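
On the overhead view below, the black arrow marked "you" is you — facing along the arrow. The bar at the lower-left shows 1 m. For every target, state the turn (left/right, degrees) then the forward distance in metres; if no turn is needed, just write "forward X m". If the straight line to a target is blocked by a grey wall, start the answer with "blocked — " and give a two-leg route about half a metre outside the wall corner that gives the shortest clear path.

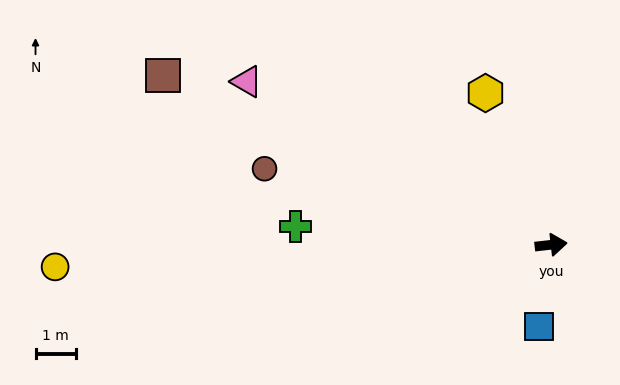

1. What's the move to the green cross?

turn left 169°, forward 6.3 m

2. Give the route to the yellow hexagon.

turn left 107°, forward 4.1 m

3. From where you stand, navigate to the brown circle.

turn left 159°, forward 7.3 m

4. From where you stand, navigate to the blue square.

turn right 105°, forward 2.0 m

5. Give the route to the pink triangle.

turn left 145°, forward 8.5 m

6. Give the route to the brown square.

turn left 150°, forward 10.4 m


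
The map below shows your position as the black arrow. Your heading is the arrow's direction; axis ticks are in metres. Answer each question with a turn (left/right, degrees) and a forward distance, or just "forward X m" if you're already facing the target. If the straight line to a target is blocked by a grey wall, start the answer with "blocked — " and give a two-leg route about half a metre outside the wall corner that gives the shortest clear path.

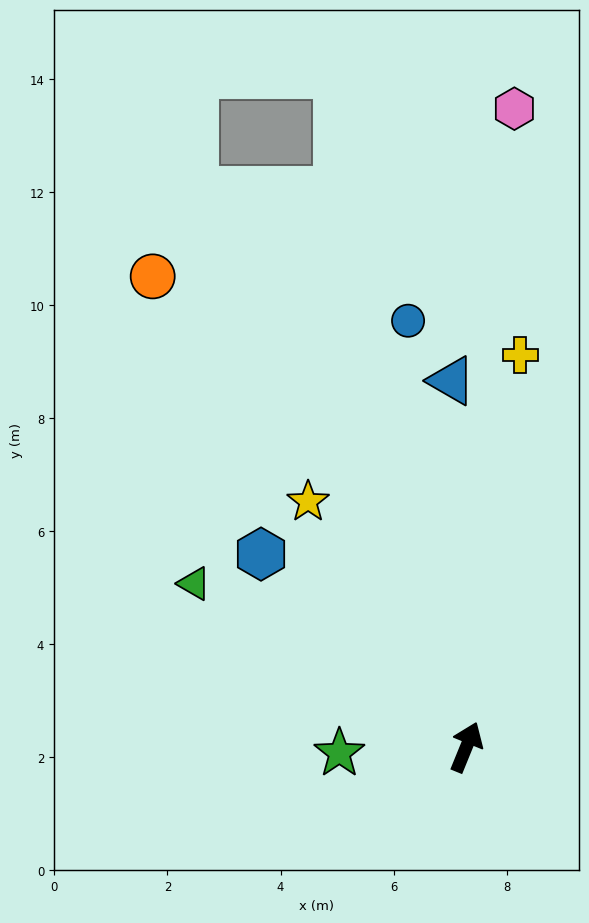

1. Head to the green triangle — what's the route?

turn left 81°, forward 5.6 m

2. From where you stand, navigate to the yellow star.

turn left 55°, forward 5.2 m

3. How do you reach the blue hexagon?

turn left 69°, forward 5.0 m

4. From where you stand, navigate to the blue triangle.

turn left 25°, forward 6.5 m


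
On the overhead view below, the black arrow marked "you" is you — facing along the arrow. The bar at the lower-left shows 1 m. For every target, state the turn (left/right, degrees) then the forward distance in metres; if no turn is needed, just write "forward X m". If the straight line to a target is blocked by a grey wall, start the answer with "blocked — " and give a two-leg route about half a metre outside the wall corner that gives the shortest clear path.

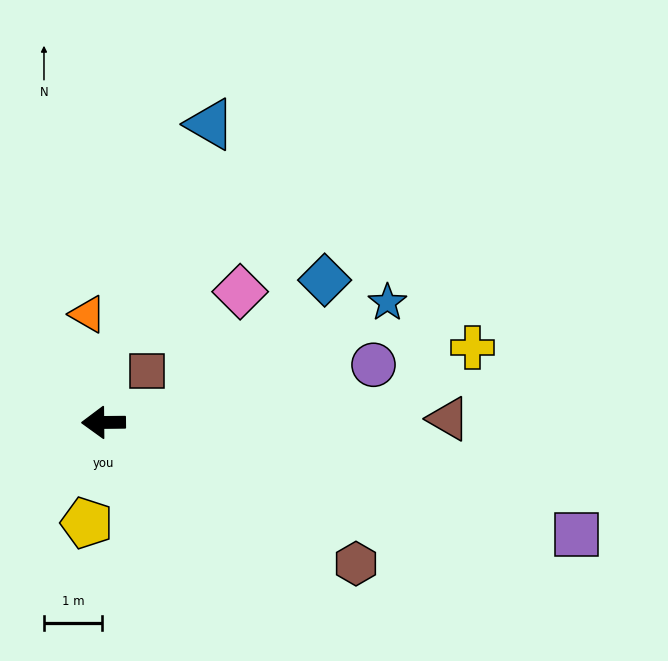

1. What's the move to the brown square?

turn right 131°, forward 1.2 m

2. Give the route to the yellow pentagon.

turn left 80°, forward 1.8 m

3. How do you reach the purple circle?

turn right 168°, forward 4.8 m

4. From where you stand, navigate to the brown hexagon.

turn left 150°, forward 5.0 m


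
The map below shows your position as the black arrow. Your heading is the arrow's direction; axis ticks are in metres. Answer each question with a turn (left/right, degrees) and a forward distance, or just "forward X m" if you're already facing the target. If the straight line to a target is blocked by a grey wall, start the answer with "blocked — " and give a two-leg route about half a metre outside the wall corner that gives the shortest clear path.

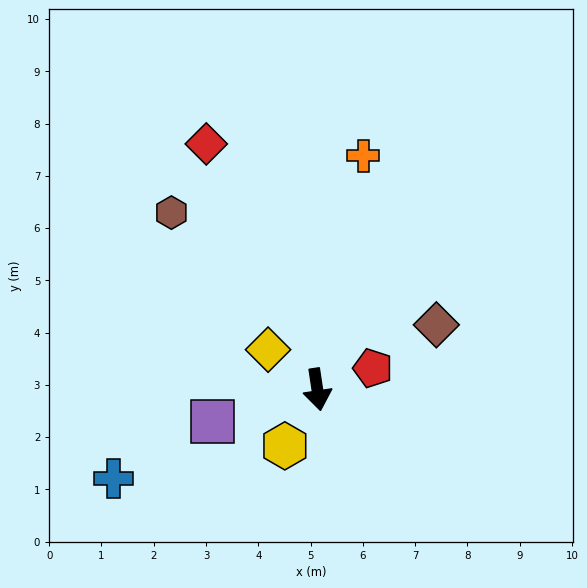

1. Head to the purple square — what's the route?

turn right 81°, forward 2.1 m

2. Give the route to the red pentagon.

turn left 102°, forward 1.1 m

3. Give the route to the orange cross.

turn left 160°, forward 4.6 m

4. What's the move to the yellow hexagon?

turn right 39°, forward 1.2 m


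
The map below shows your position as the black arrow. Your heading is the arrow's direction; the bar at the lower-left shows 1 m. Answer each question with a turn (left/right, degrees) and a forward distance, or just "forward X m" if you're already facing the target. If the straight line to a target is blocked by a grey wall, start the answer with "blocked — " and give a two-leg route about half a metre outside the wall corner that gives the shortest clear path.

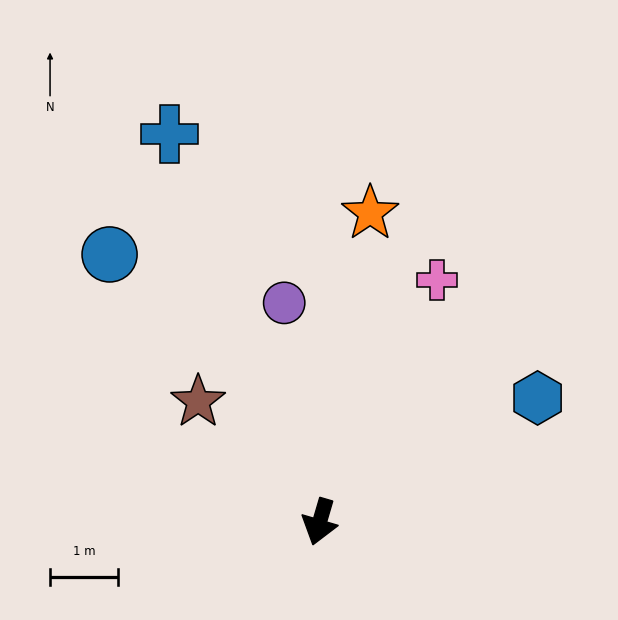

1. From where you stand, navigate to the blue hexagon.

turn left 136°, forward 3.7 m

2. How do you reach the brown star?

turn right 118°, forward 2.5 m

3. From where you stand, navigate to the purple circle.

turn right 154°, forward 3.3 m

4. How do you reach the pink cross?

turn left 170°, forward 4.0 m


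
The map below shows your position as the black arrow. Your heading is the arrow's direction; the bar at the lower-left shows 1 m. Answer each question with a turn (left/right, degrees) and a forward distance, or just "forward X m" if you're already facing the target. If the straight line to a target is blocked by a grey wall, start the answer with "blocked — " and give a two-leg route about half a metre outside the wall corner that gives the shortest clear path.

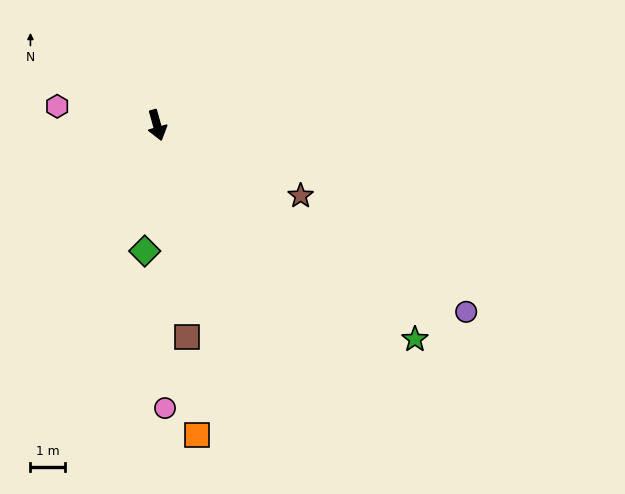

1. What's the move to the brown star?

turn left 48°, forward 4.7 m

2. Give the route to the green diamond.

turn right 21°, forward 3.7 m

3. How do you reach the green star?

turn left 35°, forward 9.7 m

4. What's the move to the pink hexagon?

turn right 116°, forward 3.0 m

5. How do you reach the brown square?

turn right 8°, forward 6.2 m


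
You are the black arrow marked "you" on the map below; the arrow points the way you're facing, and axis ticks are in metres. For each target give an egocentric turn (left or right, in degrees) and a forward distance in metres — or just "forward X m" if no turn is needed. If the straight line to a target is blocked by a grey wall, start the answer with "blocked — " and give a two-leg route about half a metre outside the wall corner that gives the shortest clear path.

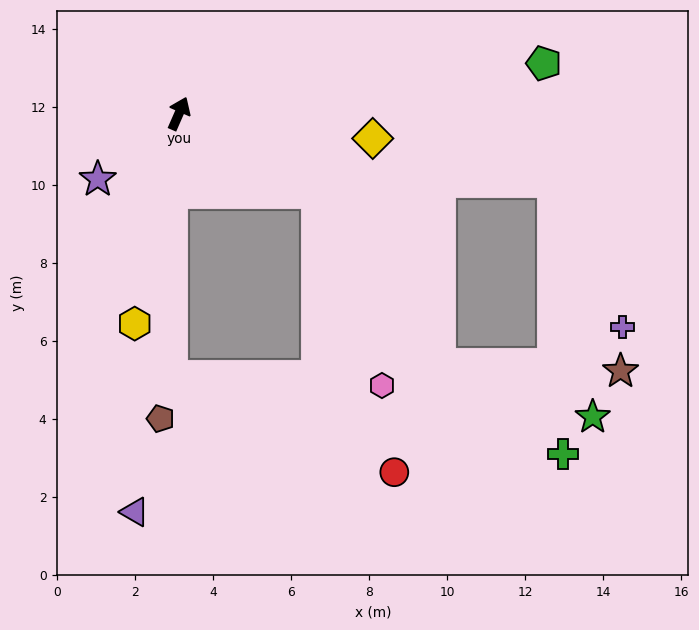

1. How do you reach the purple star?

turn left 153°, forward 2.7 m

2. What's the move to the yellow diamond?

turn right 74°, forward 5.0 m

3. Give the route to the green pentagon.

turn right 59°, forward 9.4 m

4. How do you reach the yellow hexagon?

turn right 168°, forward 5.5 m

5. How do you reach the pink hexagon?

blocked — turn right 96°, forward 4.1 m, then turn right 42°, forward 5.2 m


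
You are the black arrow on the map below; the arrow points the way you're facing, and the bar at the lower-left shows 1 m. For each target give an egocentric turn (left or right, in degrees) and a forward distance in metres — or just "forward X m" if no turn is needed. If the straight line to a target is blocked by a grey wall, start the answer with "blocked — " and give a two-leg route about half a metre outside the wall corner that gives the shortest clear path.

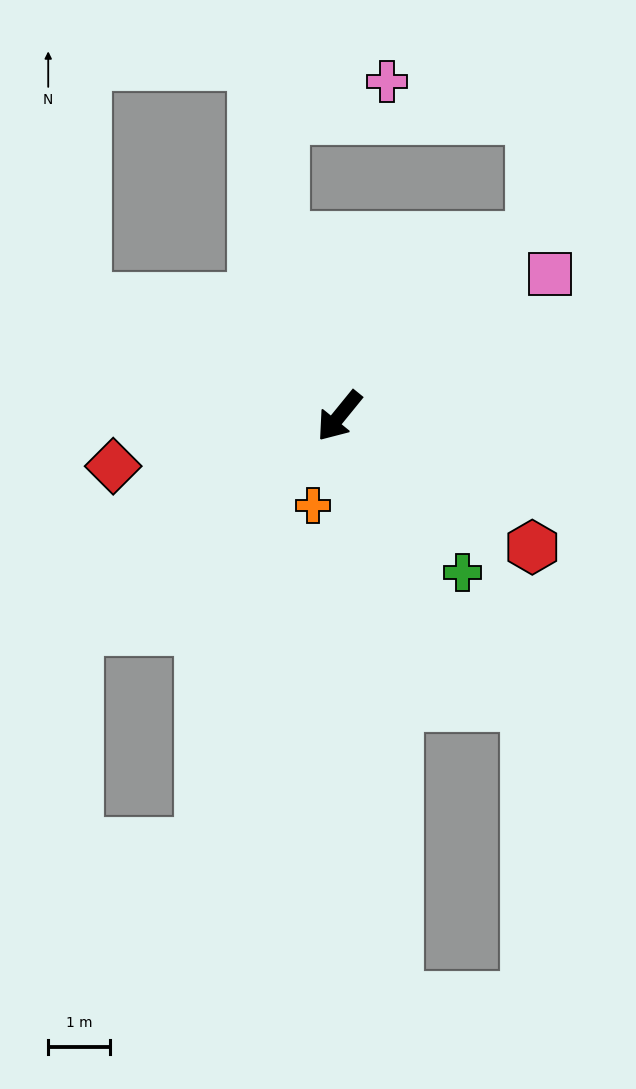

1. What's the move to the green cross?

turn left 77°, forward 3.2 m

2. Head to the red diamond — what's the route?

turn right 38°, forward 3.7 m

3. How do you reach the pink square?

turn left 163°, forward 4.1 m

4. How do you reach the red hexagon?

turn left 95°, forward 3.8 m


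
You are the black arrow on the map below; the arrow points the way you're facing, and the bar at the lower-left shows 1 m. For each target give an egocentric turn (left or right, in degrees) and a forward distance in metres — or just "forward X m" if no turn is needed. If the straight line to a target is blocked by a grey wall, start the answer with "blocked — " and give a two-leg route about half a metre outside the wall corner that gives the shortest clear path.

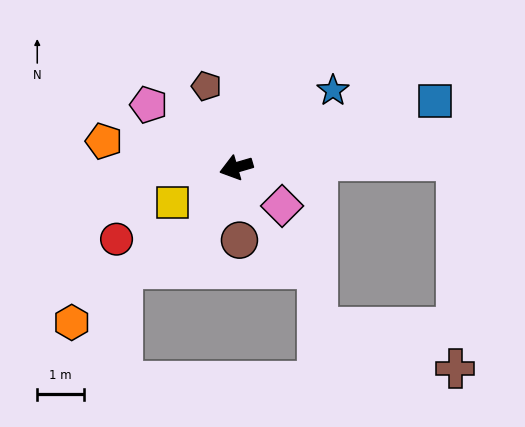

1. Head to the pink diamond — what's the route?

turn left 124°, forward 1.3 m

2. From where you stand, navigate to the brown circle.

turn left 76°, forward 1.6 m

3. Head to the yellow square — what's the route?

turn left 13°, forward 1.6 m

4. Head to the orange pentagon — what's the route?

turn right 27°, forward 2.9 m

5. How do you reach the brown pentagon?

turn right 86°, forward 1.9 m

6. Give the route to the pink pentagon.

turn right 52°, forward 2.3 m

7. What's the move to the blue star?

turn right 158°, forward 2.7 m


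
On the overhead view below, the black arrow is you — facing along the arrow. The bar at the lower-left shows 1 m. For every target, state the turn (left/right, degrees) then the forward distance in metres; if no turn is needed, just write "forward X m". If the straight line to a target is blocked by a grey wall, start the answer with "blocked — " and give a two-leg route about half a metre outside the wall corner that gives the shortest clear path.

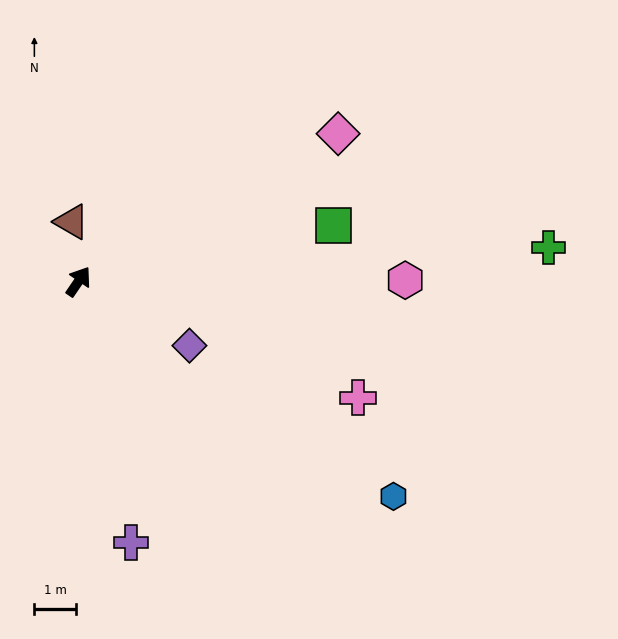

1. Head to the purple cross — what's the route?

turn right 134°, forward 6.4 m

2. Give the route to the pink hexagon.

turn right 55°, forward 7.9 m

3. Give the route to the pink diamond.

turn right 26°, forward 7.2 m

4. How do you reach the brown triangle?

turn left 41°, forward 1.4 m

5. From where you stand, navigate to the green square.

turn right 43°, forward 6.3 m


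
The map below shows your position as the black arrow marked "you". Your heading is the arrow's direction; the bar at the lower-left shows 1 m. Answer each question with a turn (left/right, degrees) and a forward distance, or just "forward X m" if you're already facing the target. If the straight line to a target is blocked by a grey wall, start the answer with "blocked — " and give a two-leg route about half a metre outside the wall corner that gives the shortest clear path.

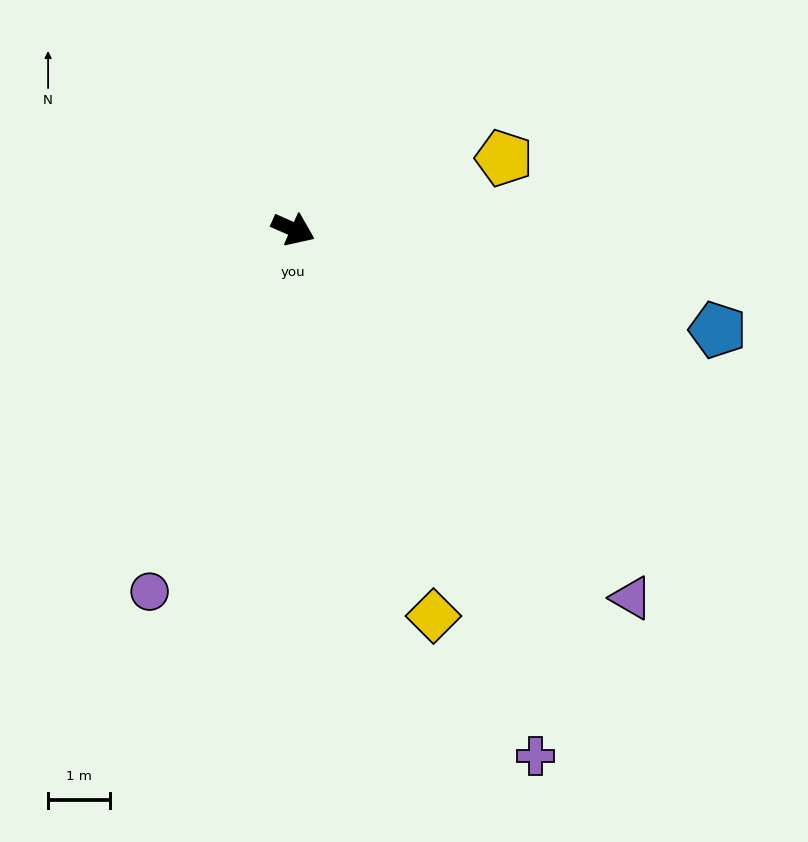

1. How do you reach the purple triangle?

turn right 24°, forward 8.0 m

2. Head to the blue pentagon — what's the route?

turn left 11°, forward 7.0 m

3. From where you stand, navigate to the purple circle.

turn right 88°, forward 6.3 m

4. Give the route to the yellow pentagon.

turn left 43°, forward 3.6 m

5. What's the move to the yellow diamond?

turn right 46°, forward 6.6 m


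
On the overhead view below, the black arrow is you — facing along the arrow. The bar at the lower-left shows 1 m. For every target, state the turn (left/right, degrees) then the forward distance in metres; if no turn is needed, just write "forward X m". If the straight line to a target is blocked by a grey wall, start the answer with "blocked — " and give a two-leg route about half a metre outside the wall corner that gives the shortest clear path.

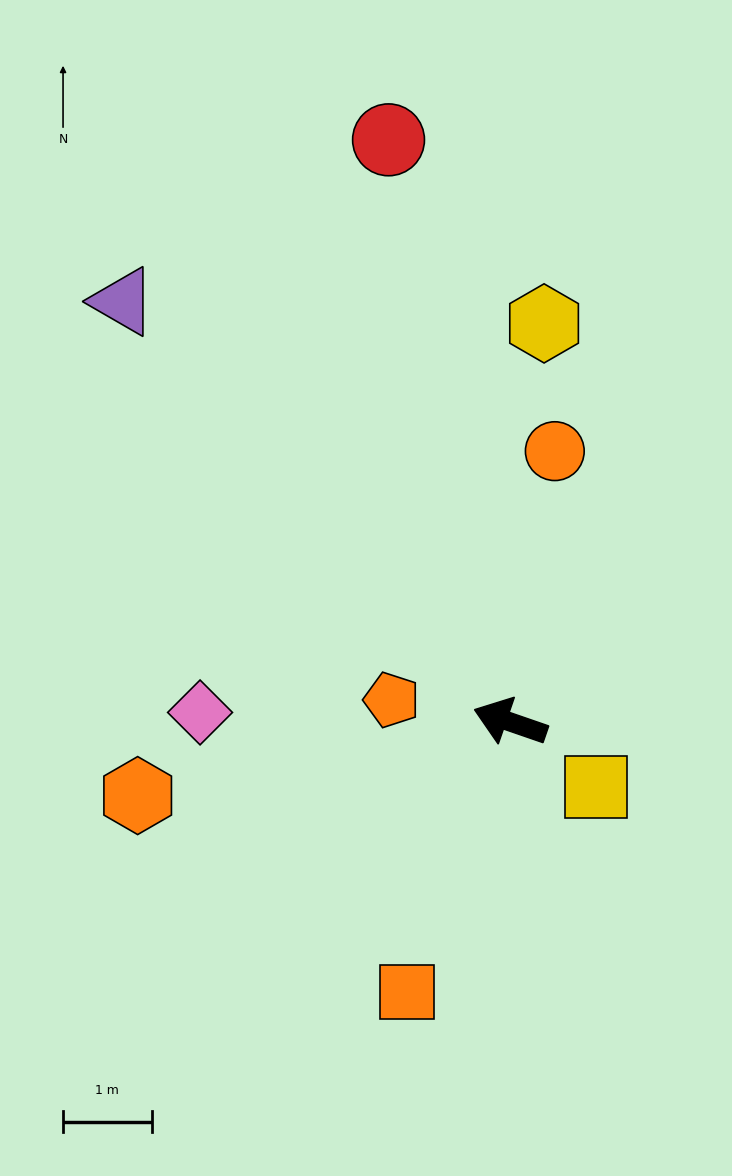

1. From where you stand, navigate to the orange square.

turn left 88°, forward 3.3 m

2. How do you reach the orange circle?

turn right 80°, forward 3.1 m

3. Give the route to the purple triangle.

turn right 28°, forward 6.5 m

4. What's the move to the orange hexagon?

turn left 30°, forward 4.3 m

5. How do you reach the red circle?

turn right 59°, forward 6.7 m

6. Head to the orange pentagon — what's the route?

turn left 9°, forward 1.4 m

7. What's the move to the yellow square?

turn left 162°, forward 1.2 m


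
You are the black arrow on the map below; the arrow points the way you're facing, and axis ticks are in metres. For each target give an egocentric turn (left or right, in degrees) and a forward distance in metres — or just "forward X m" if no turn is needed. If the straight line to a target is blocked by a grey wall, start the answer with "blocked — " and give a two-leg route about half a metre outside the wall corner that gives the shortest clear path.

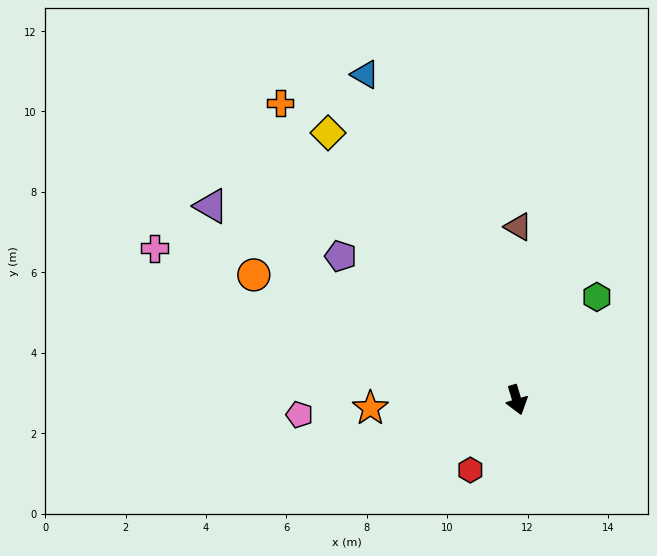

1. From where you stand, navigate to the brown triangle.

turn left 163°, forward 4.3 m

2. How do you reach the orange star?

turn right 103°, forward 3.6 m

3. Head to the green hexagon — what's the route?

turn left 125°, forward 3.2 m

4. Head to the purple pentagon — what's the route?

turn right 146°, forward 5.7 m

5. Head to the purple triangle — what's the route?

turn right 139°, forward 9.0 m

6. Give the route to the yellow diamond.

turn right 161°, forward 8.1 m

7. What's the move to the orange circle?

turn right 132°, forward 7.2 m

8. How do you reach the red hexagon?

turn right 50°, forward 2.1 m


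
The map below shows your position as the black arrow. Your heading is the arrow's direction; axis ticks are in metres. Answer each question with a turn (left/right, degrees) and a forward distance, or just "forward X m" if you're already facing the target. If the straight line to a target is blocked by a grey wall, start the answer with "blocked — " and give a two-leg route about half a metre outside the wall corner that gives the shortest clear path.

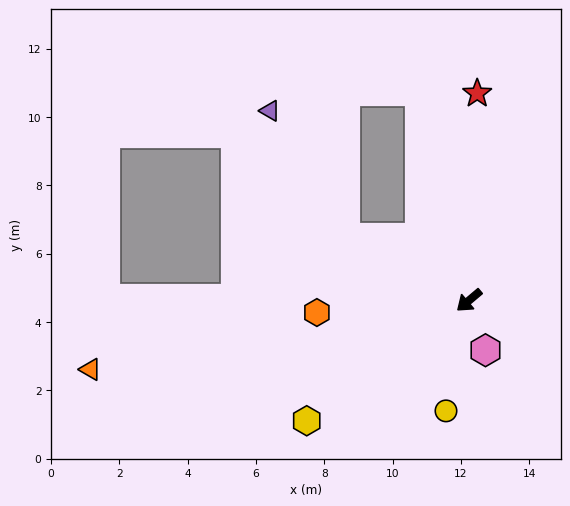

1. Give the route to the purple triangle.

blocked — turn right 67°, forward 4.0 m, then turn right 32°, forward 4.3 m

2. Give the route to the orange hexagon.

turn right 36°, forward 4.5 m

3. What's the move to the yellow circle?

turn left 38°, forward 3.3 m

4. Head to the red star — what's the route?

turn right 132°, forward 6.1 m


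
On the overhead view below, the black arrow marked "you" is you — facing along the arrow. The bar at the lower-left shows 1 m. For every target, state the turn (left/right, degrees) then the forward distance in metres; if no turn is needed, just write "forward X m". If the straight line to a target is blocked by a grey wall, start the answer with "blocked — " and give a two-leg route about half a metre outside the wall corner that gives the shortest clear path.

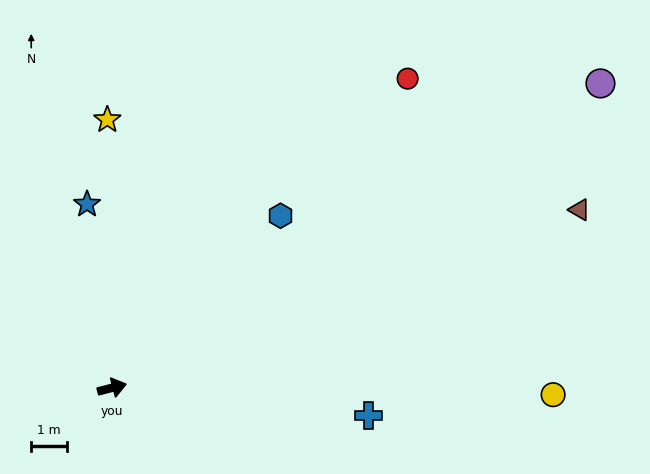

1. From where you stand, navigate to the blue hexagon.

turn left 31°, forward 6.7 m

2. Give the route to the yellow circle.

turn right 16°, forward 12.4 m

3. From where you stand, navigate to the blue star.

turn left 83°, forward 5.2 m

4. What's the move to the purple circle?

turn left 17°, forward 16.1 m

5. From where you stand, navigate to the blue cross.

turn right 21°, forward 7.2 m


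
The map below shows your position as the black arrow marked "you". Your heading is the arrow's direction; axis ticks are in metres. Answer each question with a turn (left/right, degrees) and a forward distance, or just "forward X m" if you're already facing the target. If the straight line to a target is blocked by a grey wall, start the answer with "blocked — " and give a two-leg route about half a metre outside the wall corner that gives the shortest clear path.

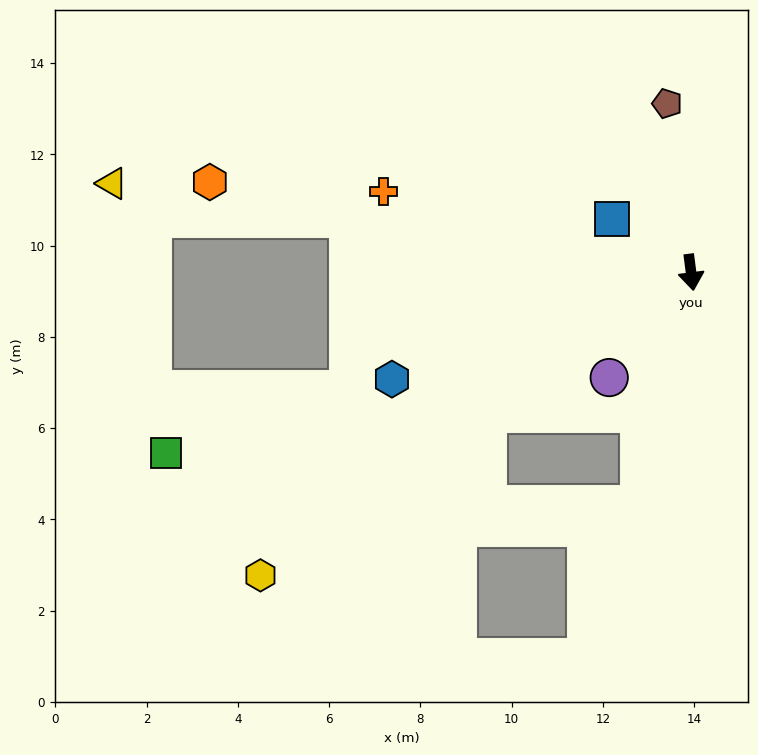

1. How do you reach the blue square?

turn right 131°, forward 2.1 m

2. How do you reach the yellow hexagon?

turn right 62°, forward 11.5 m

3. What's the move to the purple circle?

turn right 45°, forward 2.9 m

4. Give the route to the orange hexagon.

turn right 108°, forward 10.7 m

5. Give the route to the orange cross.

turn right 112°, forward 7.0 m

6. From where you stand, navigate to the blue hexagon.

turn right 78°, forward 7.0 m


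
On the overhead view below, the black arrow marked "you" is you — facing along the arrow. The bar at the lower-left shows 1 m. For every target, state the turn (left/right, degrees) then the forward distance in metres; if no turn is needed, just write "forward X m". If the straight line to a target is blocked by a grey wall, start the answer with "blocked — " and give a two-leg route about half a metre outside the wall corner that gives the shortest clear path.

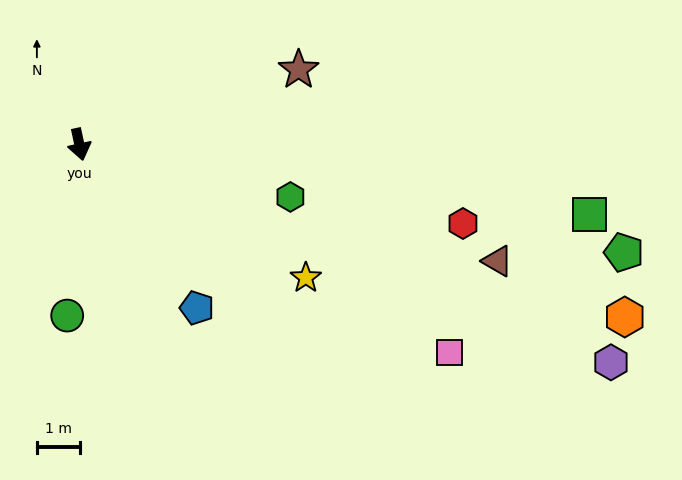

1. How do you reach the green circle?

turn right 16°, forward 4.0 m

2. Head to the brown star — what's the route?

turn left 97°, forward 5.4 m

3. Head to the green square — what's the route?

turn left 70°, forward 12.0 m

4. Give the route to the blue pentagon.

turn left 24°, forward 4.7 m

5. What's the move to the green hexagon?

turn left 64°, forward 5.1 m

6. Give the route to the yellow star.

turn left 47°, forward 6.1 m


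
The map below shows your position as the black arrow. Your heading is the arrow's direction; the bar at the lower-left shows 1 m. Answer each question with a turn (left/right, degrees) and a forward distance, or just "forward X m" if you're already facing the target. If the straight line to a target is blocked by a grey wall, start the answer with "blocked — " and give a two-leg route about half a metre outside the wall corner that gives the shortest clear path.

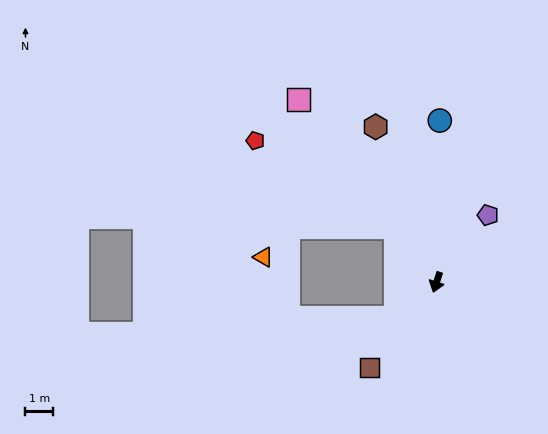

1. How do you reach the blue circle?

turn right 163°, forward 5.8 m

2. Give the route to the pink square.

turn right 125°, forward 8.3 m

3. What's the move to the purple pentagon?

turn left 160°, forward 3.1 m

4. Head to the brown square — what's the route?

turn right 20°, forward 3.9 m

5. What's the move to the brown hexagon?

turn right 141°, forward 6.0 m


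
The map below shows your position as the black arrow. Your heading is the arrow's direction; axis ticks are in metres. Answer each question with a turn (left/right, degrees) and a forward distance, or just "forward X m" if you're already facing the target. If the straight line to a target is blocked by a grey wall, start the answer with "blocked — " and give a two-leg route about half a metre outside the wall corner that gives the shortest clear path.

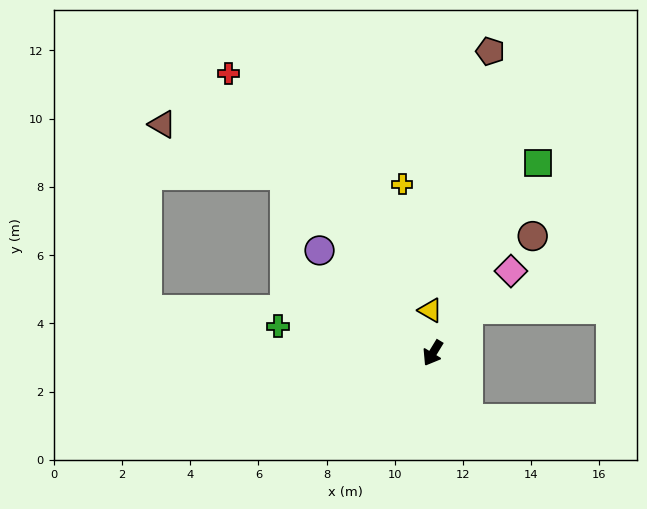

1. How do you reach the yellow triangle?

turn right 145°, forward 1.3 m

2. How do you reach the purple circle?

turn right 101°, forward 4.5 m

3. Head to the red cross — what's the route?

turn right 113°, forward 10.1 m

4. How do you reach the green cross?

turn right 68°, forward 4.6 m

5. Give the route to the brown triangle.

blocked — turn right 109°, forward 6.8 m, then turn left 28°, forward 3.9 m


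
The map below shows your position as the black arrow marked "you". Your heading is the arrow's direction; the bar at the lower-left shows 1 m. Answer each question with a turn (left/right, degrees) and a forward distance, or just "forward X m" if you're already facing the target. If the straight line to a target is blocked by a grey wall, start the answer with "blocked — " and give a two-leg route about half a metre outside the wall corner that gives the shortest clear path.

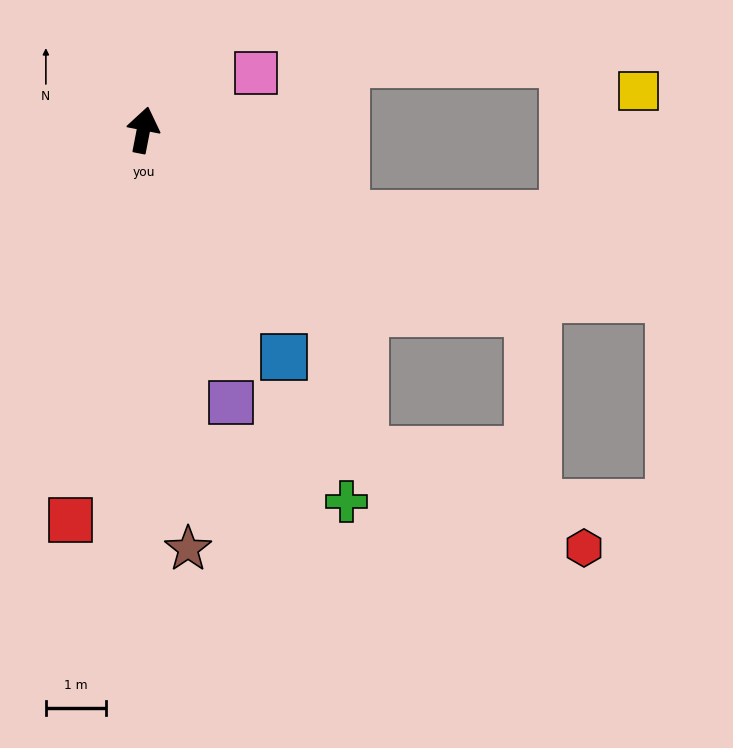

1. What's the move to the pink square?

turn right 52°, forward 2.1 m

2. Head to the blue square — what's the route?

turn right 137°, forward 4.4 m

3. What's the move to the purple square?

turn right 151°, forward 4.8 m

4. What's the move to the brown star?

turn right 163°, forward 7.0 m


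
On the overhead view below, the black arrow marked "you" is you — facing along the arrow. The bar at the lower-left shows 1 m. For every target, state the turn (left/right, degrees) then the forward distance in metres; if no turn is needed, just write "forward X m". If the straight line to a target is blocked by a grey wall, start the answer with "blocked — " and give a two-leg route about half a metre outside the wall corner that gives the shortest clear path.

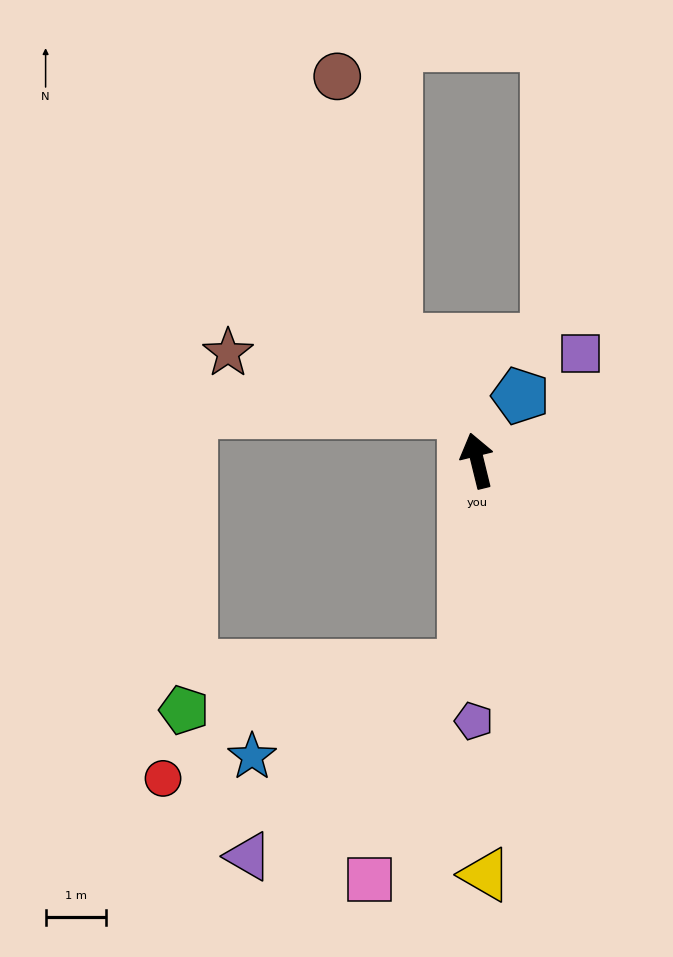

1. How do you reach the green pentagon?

blocked — turn left 162°, forward 3.4 m, then turn right 77°, forward 4.7 m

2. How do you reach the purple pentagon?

turn left 165°, forward 4.3 m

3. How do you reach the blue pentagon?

turn right 47°, forward 1.3 m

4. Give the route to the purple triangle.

blocked — turn left 162°, forward 3.4 m, then turn right 44°, forward 4.7 m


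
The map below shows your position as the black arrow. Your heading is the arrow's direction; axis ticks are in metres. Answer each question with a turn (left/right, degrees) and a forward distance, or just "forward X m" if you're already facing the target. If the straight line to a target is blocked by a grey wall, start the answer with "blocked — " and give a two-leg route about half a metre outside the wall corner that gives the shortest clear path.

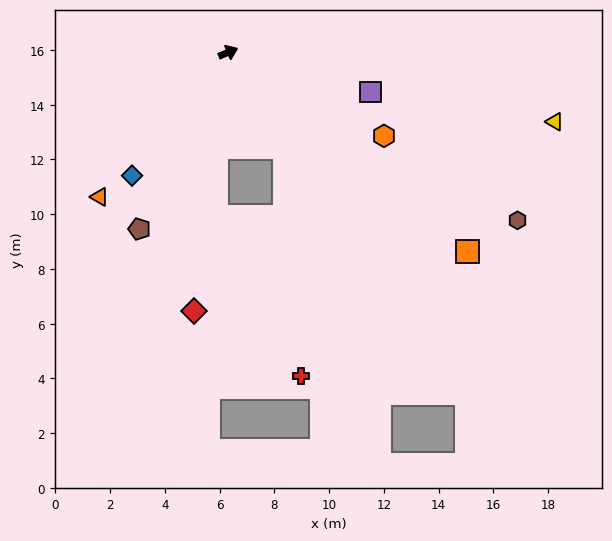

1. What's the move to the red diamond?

turn right 120°, forward 9.5 m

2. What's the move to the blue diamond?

turn right 151°, forward 5.7 m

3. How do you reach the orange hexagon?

turn right 51°, forward 6.5 m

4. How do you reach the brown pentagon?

turn right 140°, forward 7.2 m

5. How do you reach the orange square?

turn right 63°, forward 11.4 m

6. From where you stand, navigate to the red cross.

blocked — turn right 82°, forward 4.0 m, then turn right 27°, forward 8.4 m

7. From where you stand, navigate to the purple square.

turn right 38°, forward 5.4 m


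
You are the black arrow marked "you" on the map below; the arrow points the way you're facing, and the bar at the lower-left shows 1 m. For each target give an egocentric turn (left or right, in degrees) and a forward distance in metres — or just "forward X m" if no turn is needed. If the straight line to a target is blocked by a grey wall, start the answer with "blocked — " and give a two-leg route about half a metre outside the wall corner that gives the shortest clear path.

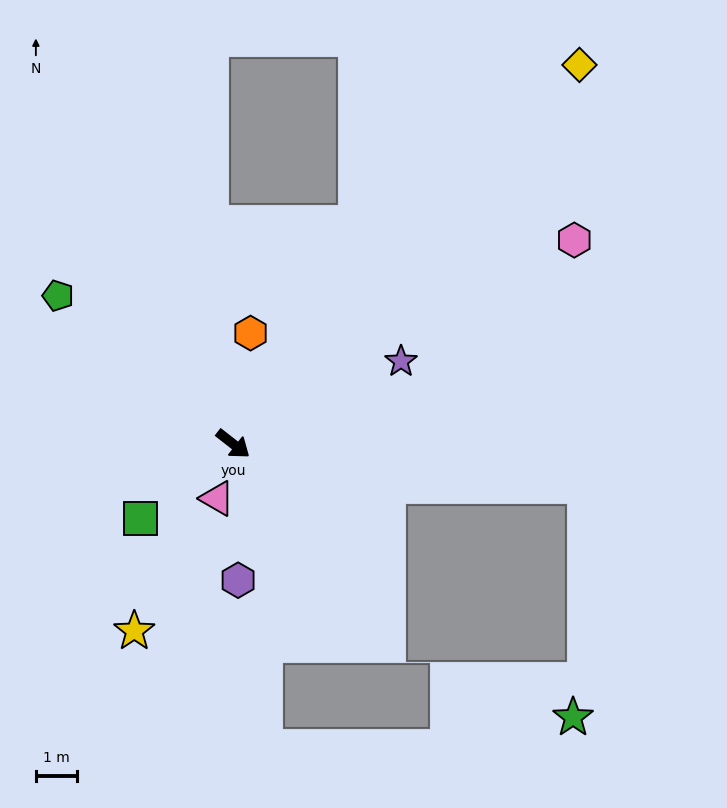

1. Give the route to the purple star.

turn left 64°, forward 4.5 m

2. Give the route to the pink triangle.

turn right 68°, forward 1.4 m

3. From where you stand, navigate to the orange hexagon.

turn left 119°, forward 2.7 m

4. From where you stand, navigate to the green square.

turn right 103°, forward 2.9 m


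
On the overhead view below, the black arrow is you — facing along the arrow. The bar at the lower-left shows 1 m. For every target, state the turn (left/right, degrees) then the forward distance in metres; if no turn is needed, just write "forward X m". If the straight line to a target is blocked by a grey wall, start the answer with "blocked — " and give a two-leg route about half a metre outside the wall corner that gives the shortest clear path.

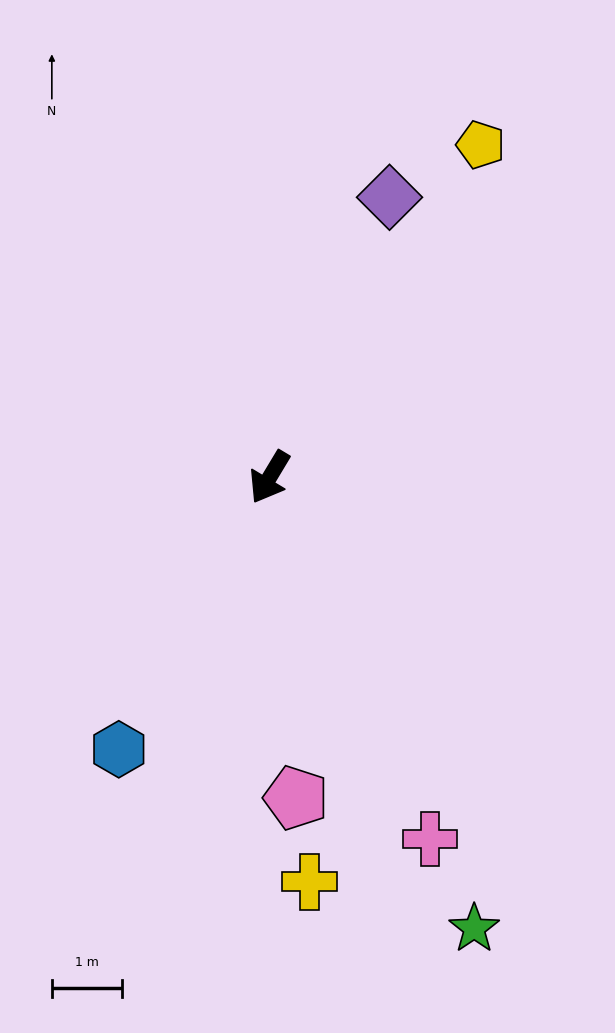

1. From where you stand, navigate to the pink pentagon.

turn left 36°, forward 4.6 m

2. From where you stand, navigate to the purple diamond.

turn right 172°, forward 4.4 m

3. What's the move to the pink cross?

turn left 55°, forward 5.7 m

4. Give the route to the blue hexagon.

forward 4.5 m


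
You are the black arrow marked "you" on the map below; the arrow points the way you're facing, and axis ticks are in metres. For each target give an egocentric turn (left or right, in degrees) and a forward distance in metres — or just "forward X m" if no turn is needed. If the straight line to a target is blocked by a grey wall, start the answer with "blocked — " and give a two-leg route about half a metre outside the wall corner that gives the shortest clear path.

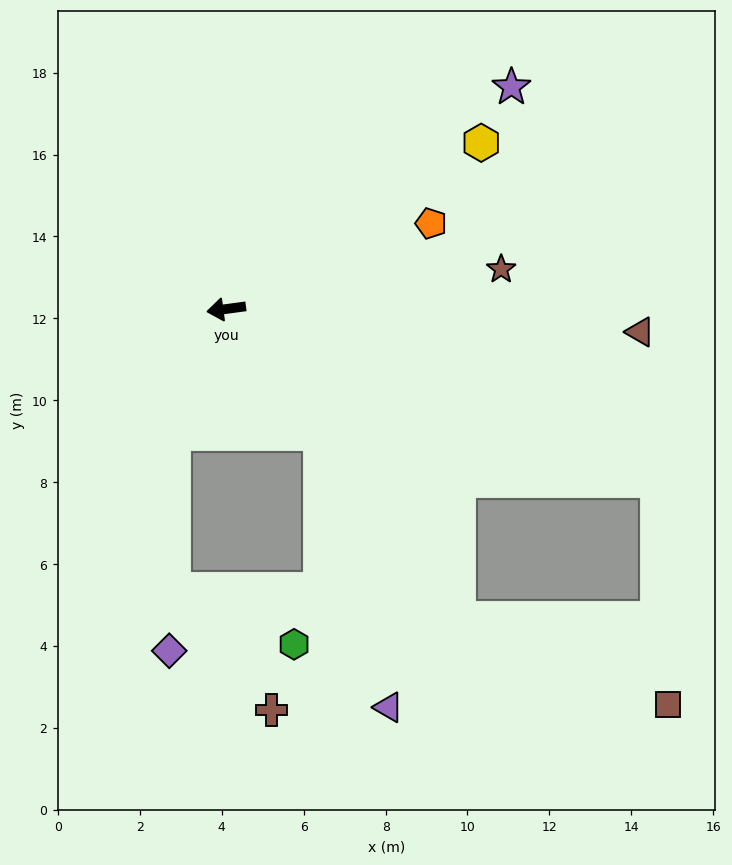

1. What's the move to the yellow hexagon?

turn right 155°, forward 7.4 m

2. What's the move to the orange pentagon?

turn right 165°, forward 5.4 m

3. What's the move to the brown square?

blocked — turn left 119°, forward 9.5 m, then turn left 31°, forward 5.5 m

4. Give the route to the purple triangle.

blocked — turn left 119°, forward 3.8 m, then turn right 23°, forward 6.9 m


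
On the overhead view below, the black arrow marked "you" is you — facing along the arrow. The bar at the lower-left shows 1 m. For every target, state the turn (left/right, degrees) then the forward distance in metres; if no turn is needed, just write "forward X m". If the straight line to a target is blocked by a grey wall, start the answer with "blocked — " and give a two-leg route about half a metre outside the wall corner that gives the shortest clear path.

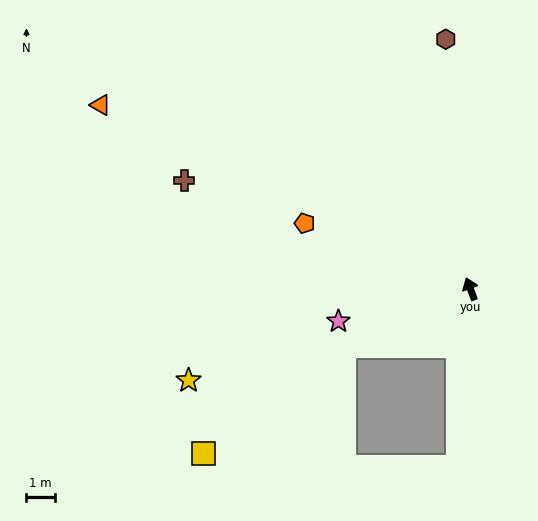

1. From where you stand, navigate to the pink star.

turn left 84°, forward 4.8 m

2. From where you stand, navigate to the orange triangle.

turn left 43°, forward 14.5 m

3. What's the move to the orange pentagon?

turn left 48°, forward 6.2 m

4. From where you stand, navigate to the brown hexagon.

turn right 15°, forward 8.8 m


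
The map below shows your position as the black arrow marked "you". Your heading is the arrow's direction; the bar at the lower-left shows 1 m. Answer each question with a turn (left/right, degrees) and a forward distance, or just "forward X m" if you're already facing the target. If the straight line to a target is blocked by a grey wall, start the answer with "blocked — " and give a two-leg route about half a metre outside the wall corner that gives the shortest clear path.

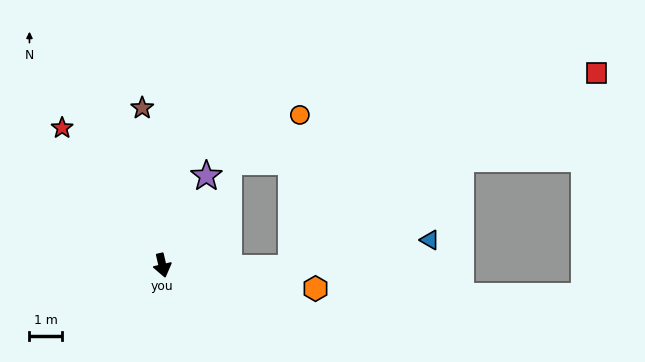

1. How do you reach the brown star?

turn left 174°, forward 4.9 m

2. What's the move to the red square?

blocked — turn left 75°, forward 4.0 m, then turn left 35°, forward 11.1 m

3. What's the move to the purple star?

turn left 141°, forward 3.1 m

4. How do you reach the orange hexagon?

turn left 68°, forward 4.8 m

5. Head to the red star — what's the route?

turn right 157°, forward 5.2 m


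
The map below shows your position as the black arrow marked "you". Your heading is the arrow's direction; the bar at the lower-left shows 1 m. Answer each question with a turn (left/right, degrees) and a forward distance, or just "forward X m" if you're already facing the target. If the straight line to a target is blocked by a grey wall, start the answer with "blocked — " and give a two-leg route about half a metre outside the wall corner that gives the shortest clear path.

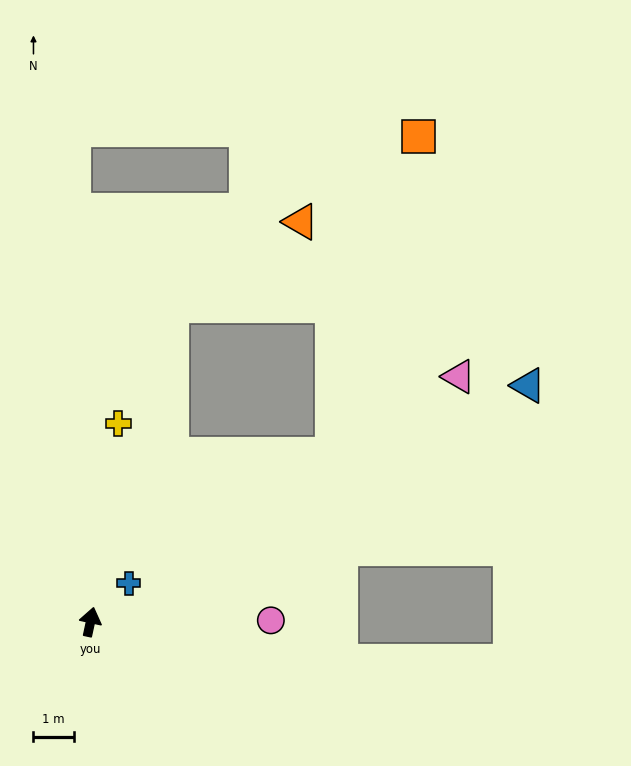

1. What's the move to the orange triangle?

blocked — turn right 2°, forward 8.1 m, then turn right 42°, forward 3.8 m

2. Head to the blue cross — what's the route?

turn right 32°, forward 1.3 m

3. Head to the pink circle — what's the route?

turn right 77°, forward 4.5 m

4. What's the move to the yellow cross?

turn left 4°, forward 5.0 m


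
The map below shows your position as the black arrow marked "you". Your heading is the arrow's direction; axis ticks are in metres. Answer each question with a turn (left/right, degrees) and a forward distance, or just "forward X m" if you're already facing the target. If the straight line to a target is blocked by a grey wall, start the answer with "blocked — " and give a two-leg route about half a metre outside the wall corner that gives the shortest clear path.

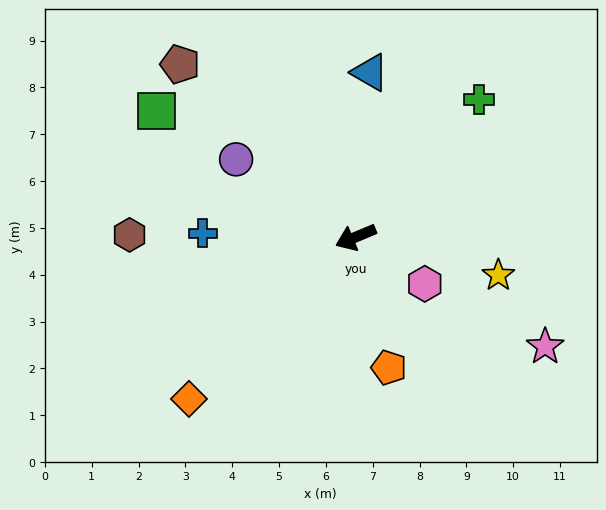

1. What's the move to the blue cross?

turn right 24°, forward 3.3 m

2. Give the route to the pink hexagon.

turn left 123°, forward 1.8 m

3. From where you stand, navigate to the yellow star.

turn left 142°, forward 3.2 m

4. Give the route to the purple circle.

turn right 56°, forward 3.0 m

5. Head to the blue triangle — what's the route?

turn right 118°, forward 3.5 m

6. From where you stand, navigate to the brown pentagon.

turn right 67°, forward 5.3 m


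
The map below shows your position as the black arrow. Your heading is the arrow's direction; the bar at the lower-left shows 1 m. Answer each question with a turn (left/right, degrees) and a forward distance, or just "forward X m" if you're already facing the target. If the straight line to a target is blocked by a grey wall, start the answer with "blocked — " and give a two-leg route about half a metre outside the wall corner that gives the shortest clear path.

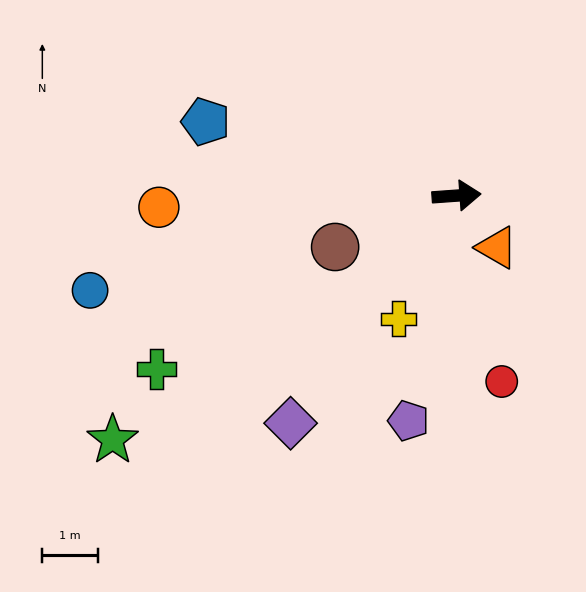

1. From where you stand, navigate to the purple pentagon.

turn right 106°, forward 4.1 m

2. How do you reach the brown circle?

turn right 161°, forward 2.4 m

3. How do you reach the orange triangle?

turn right 56°, forward 1.2 m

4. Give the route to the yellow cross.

turn right 119°, forward 2.4 m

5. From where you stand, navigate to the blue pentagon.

turn left 160°, forward 4.7 m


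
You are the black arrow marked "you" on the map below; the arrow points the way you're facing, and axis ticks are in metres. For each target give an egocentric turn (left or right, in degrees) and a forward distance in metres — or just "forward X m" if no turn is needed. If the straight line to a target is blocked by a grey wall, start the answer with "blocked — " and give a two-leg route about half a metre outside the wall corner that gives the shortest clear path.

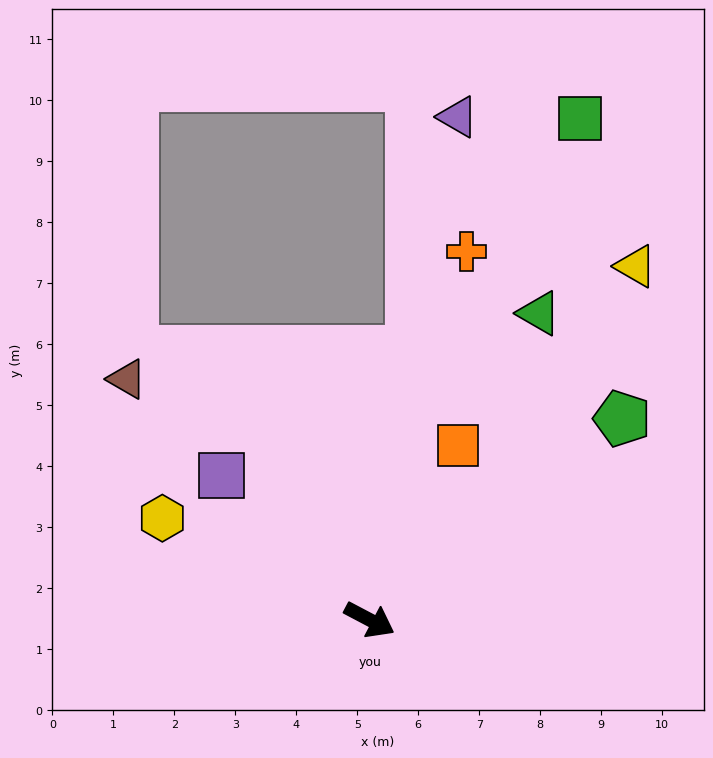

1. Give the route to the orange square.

turn left 91°, forward 3.2 m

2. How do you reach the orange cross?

turn left 103°, forward 6.2 m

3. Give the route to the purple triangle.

turn left 108°, forward 8.4 m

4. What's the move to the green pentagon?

turn left 66°, forward 5.3 m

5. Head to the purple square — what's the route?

turn left 164°, forward 3.4 m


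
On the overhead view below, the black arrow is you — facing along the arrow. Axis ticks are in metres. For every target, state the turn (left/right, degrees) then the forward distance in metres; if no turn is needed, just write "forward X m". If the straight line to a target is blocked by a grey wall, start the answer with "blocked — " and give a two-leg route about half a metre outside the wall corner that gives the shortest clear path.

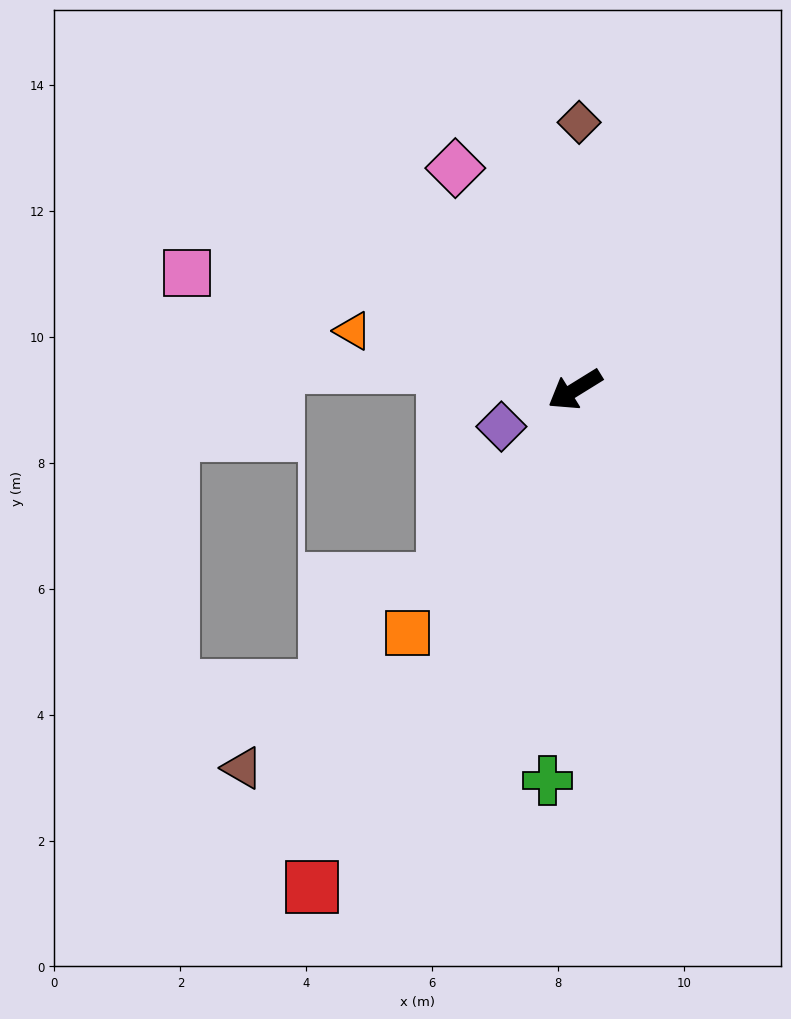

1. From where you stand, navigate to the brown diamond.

turn right 123°, forward 4.2 m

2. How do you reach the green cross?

turn left 54°, forward 6.2 m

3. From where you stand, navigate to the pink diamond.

turn right 93°, forward 4.0 m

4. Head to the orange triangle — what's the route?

turn right 47°, forward 3.7 m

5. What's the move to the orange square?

turn left 24°, forward 4.7 m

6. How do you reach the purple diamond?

turn right 5°, forward 1.3 m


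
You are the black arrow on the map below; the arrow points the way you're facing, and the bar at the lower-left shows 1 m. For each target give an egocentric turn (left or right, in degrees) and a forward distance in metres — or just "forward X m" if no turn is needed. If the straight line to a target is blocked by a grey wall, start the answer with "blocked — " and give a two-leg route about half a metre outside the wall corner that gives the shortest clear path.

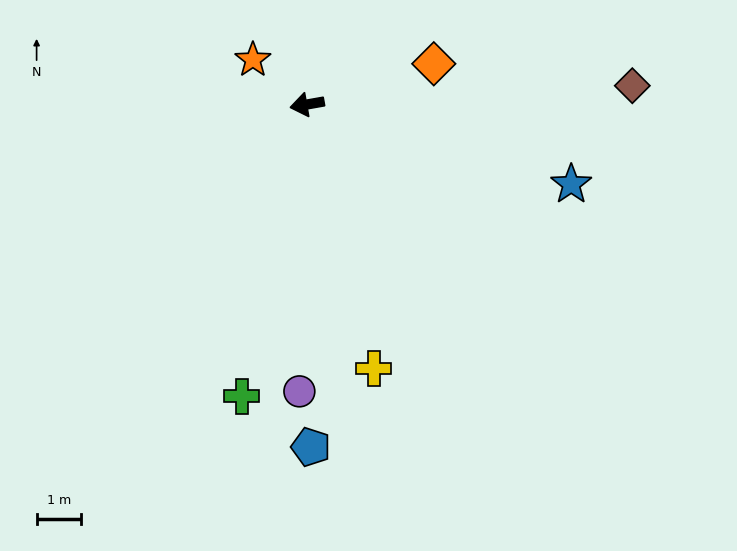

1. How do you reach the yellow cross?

turn left 94°, forward 6.2 m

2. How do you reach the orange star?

turn right 50°, forward 1.6 m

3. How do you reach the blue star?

turn left 153°, forward 6.2 m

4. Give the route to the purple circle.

turn left 78°, forward 6.5 m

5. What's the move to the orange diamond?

turn right 172°, forward 3.0 m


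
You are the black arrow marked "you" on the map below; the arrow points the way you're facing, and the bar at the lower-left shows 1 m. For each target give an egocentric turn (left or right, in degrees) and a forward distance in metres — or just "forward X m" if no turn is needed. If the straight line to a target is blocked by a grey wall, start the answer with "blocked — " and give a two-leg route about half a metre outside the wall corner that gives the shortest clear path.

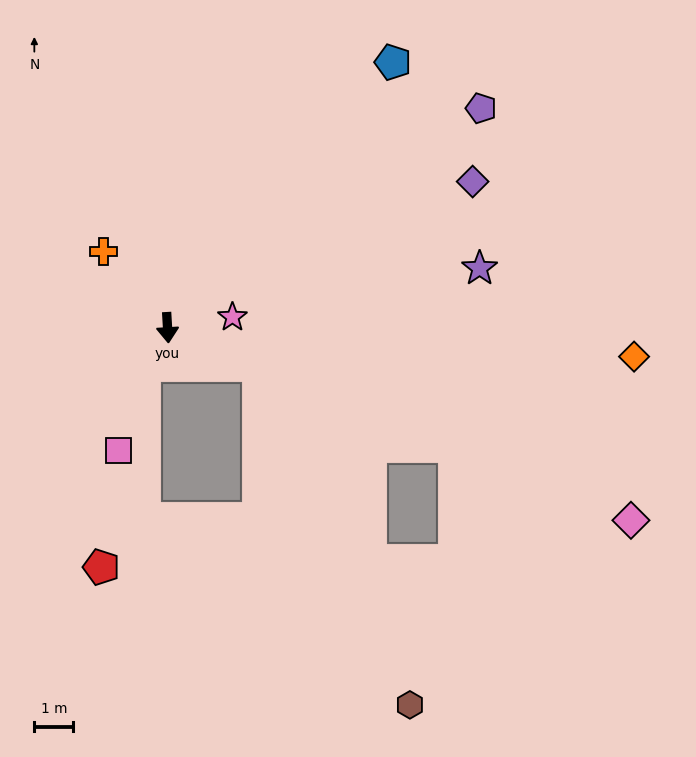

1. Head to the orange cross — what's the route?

turn right 143°, forward 2.6 m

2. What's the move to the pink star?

turn left 96°, forward 1.7 m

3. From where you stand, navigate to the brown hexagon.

blocked — turn left 64°, forward 2.5 m, then turn right 43°, forward 9.6 m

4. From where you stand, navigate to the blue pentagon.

turn left 136°, forward 8.9 m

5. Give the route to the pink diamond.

turn left 64°, forward 12.9 m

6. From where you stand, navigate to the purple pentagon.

turn left 122°, forward 9.8 m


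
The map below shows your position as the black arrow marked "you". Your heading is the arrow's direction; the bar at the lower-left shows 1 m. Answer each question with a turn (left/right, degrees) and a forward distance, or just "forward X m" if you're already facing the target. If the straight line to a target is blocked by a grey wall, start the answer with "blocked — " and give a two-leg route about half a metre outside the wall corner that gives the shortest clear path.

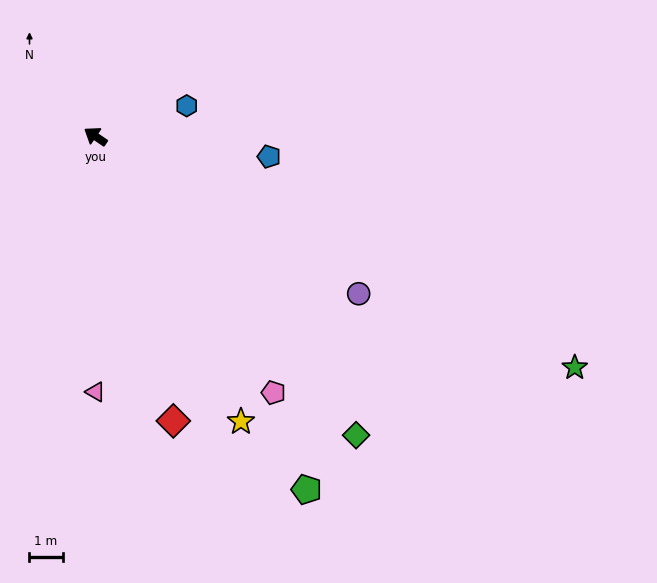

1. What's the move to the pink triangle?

turn left 124°, forward 7.7 m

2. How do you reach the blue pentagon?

turn right 153°, forward 5.3 m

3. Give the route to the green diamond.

turn left 165°, forward 12.0 m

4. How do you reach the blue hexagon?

turn right 127°, forward 2.9 m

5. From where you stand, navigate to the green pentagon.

turn left 155°, forward 12.4 m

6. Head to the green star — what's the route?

turn right 172°, forward 16.1 m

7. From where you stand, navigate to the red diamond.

turn left 139°, forward 8.9 m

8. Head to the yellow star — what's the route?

turn left 151°, forward 9.7 m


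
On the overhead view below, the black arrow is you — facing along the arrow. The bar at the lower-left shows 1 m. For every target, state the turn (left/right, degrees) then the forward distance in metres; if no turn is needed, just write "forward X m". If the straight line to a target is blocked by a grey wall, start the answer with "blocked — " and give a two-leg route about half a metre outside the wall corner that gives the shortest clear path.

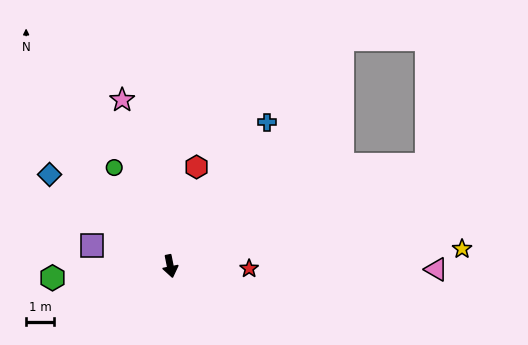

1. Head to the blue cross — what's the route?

turn left 135°, forward 6.2 m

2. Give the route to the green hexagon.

turn right 96°, forward 4.2 m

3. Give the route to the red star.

turn left 77°, forward 2.8 m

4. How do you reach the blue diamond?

turn right 139°, forward 5.4 m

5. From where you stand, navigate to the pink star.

turn right 175°, forward 6.2 m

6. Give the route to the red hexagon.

turn left 154°, forward 3.7 m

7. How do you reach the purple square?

turn right 116°, forward 2.9 m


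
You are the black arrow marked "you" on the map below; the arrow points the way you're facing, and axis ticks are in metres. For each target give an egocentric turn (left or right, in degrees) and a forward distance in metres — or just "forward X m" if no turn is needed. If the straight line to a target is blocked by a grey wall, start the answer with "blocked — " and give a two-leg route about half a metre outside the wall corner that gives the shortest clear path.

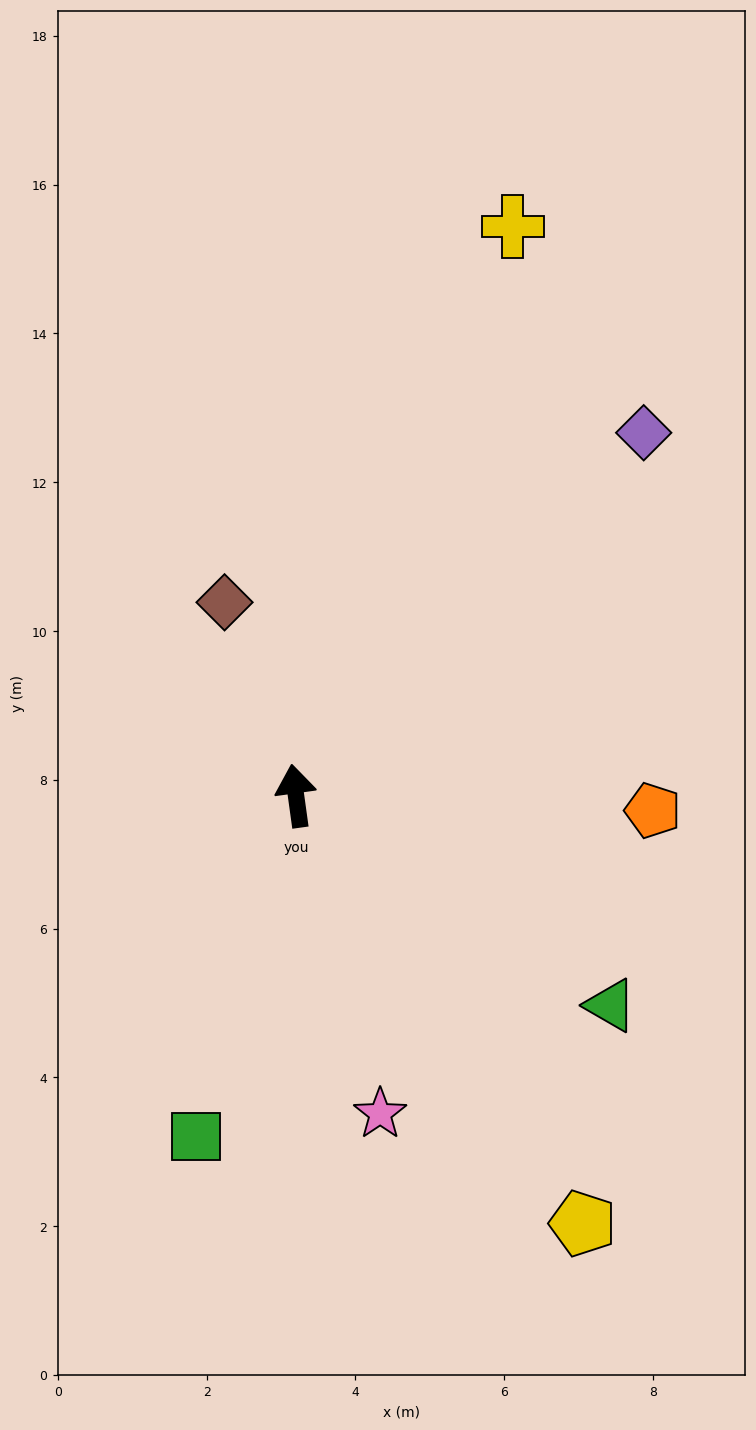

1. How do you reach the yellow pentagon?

turn right 154°, forward 6.9 m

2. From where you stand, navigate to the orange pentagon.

turn right 100°, forward 4.8 m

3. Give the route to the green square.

turn left 156°, forward 4.8 m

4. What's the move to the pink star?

turn right 173°, forward 4.4 m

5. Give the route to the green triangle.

turn right 132°, forward 5.1 m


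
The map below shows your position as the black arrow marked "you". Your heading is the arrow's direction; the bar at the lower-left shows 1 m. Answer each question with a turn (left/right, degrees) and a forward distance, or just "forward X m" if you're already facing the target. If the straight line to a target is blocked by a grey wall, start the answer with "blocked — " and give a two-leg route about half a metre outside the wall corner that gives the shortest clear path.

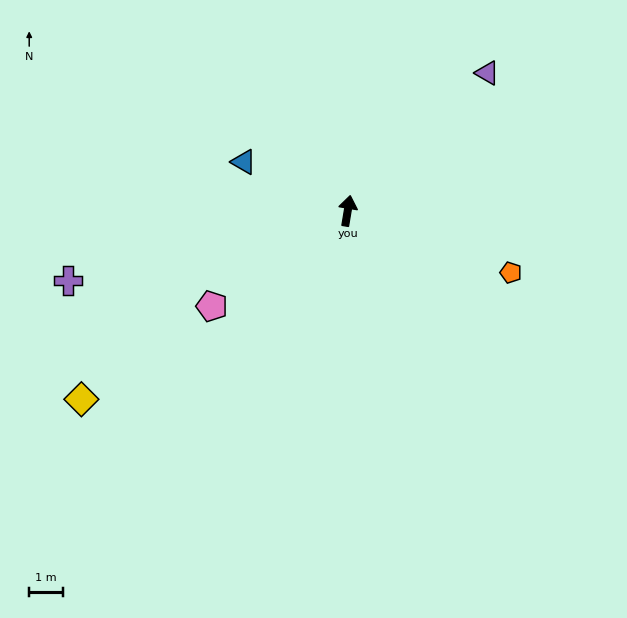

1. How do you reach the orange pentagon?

turn right 101°, forward 5.2 m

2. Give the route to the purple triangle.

turn right 36°, forward 5.8 m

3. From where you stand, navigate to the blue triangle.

turn left 74°, forward 3.4 m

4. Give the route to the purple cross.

turn left 113°, forward 8.5 m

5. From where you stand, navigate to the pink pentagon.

turn left 135°, forward 4.9 m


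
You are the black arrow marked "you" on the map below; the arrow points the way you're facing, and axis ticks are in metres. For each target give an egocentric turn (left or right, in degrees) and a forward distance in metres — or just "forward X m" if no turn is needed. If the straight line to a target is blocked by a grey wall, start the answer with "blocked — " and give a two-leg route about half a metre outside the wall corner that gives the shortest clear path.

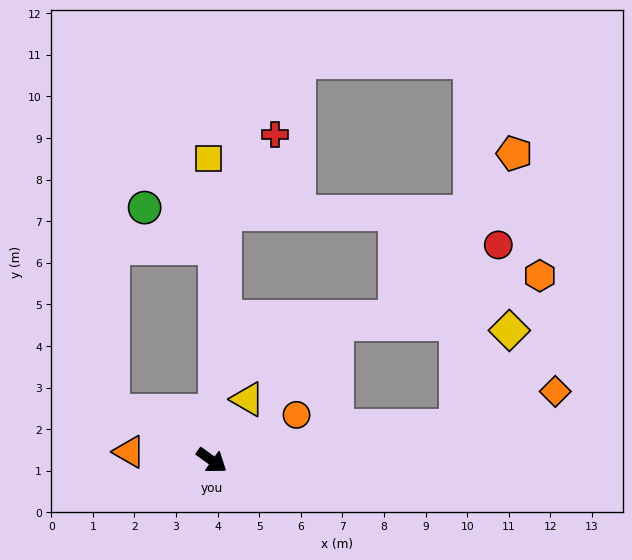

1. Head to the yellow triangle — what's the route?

turn left 95°, forward 1.7 m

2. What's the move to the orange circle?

turn left 64°, forward 2.3 m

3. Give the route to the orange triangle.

turn right 150°, forward 2.0 m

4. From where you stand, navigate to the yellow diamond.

blocked — turn left 44°, forward 5.9 m, then turn left 53°, forward 2.6 m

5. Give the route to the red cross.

blocked — turn left 123°, forward 5.9 m, then turn right 30°, forward 2.3 m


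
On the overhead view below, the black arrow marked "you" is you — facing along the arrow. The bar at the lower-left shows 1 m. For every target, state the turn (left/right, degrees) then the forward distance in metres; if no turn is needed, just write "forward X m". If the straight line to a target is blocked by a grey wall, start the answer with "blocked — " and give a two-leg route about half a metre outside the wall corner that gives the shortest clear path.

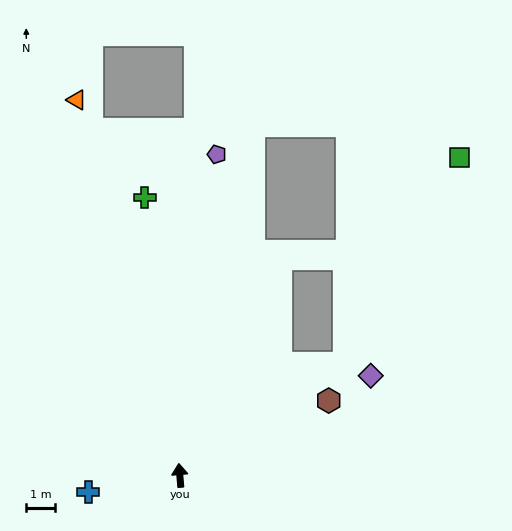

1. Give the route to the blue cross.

turn left 95°, forward 3.2 m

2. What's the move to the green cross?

turn left 2°, forward 9.7 m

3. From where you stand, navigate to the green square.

blocked — turn right 61°, forward 6.9 m, then turn left 27°, forward 8.2 m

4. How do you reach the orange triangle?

turn left 10°, forward 13.5 m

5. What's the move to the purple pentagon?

turn right 11°, forward 11.2 m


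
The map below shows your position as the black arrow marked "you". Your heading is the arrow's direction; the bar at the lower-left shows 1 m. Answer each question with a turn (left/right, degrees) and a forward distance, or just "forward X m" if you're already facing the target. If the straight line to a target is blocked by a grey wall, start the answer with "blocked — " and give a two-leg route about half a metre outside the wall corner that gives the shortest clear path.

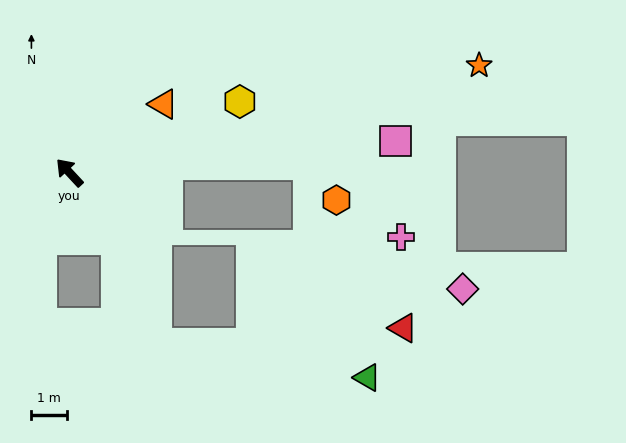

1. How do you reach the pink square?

turn right 127°, forward 9.1 m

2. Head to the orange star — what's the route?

turn right 118°, forward 11.8 m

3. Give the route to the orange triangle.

turn right 97°, forward 3.2 m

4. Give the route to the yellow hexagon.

turn right 110°, forward 5.1 m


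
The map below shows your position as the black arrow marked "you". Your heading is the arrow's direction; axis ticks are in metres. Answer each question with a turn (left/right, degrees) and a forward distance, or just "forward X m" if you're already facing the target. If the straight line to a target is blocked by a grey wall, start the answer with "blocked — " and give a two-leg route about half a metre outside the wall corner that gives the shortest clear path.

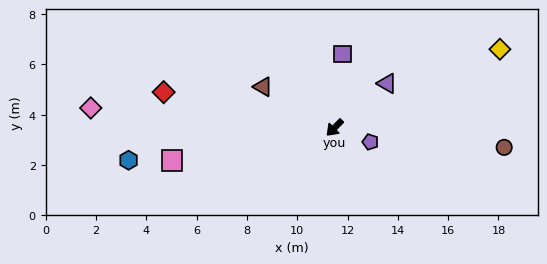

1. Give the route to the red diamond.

turn right 57°, forward 6.9 m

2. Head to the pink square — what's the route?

turn right 34°, forward 6.6 m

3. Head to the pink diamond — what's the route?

turn right 50°, forward 9.7 m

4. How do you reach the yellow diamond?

turn left 160°, forward 7.3 m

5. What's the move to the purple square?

turn right 141°, forward 3.0 m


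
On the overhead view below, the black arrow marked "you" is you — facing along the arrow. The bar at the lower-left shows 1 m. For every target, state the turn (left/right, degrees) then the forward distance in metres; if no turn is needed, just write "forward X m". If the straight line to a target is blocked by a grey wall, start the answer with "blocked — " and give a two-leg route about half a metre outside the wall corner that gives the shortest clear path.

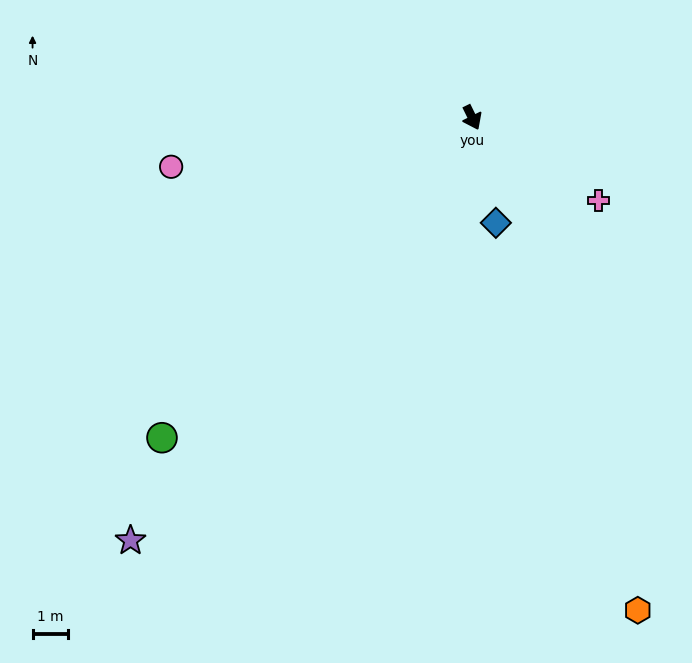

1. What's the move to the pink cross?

turn left 31°, forward 4.2 m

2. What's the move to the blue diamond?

turn right 13°, forward 3.0 m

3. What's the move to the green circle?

turn right 70°, forward 12.4 m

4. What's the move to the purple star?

turn right 65°, forward 15.1 m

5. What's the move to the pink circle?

turn right 107°, forward 8.5 m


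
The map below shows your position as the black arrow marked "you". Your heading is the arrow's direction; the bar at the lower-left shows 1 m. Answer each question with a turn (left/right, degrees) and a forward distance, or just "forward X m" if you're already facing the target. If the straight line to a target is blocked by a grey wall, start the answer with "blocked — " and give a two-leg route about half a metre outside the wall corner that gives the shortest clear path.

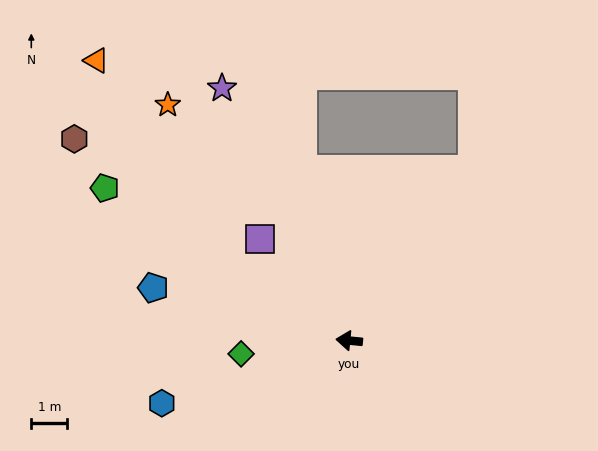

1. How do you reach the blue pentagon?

turn right 9°, forward 5.6 m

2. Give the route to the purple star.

turn right 58°, forward 7.8 m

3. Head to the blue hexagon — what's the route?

turn left 24°, forward 5.5 m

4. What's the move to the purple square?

turn right 43°, forward 3.8 m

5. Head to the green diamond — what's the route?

turn left 13°, forward 3.0 m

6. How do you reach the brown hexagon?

turn right 31°, forward 9.5 m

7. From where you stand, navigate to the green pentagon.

turn right 26°, forward 8.0 m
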